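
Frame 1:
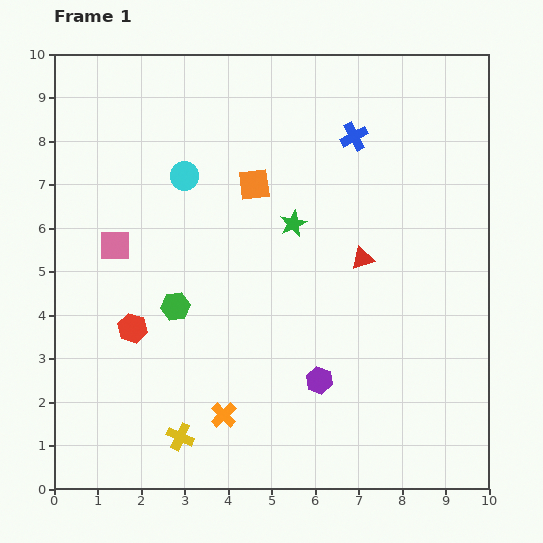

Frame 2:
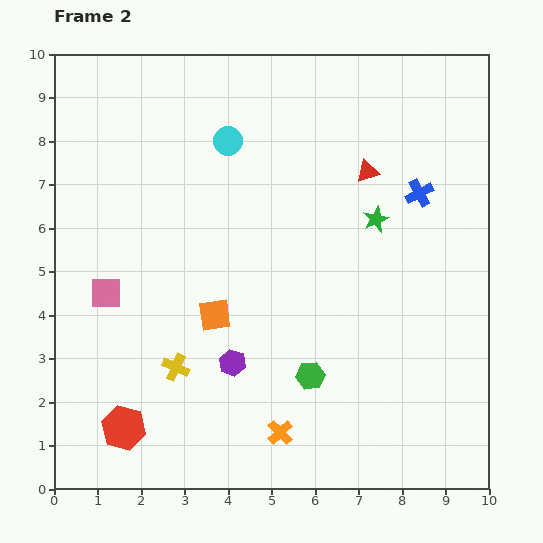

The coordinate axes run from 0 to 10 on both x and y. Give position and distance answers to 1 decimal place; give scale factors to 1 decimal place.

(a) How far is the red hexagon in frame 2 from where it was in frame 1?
2.3

The red hexagon moved from (1.8, 3.7) to (1.6, 1.4), a distance of √(0.2² + 2.3²) ≈ 2.3.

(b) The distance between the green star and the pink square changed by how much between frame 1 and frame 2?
+2.3

Distance in frame 1: 4.1. Distance in frame 2: 6.4.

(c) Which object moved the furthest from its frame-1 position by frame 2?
the green hexagon

(moved 3.5; next 3.1)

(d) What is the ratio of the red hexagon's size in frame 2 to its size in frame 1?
1.5×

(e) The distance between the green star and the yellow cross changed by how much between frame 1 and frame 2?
+0.2

Distance in frame 1: 5.5. Distance in frame 2: 5.7.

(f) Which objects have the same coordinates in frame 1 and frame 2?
none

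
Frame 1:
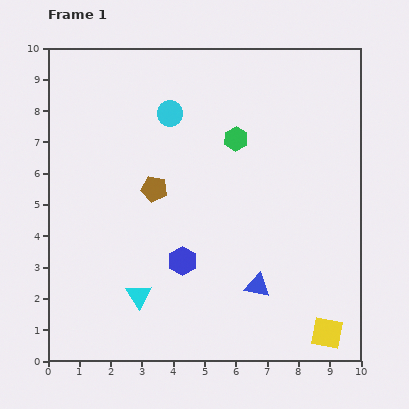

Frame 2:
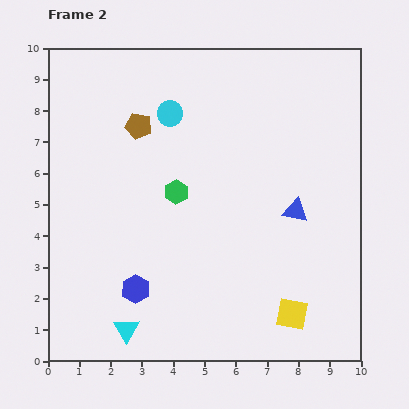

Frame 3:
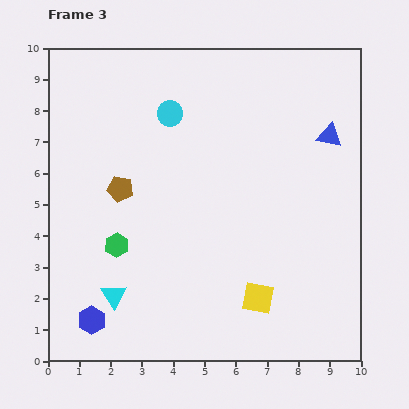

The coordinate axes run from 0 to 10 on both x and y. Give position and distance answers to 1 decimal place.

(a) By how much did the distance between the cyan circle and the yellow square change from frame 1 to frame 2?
-1.1

Distance in frame 1: 8.6. Distance in frame 2: 7.5.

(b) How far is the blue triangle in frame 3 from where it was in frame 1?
5.3

The blue triangle moved from (6.7, 2.4) to (9.0, 7.2), a distance of √(2.3² + 4.8²) ≈ 5.3.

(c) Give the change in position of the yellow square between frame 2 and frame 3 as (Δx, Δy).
(-1.1, 0.5)

The yellow square was at (7.8, 1.5) in frame 2 and (6.7, 2.0) in frame 3.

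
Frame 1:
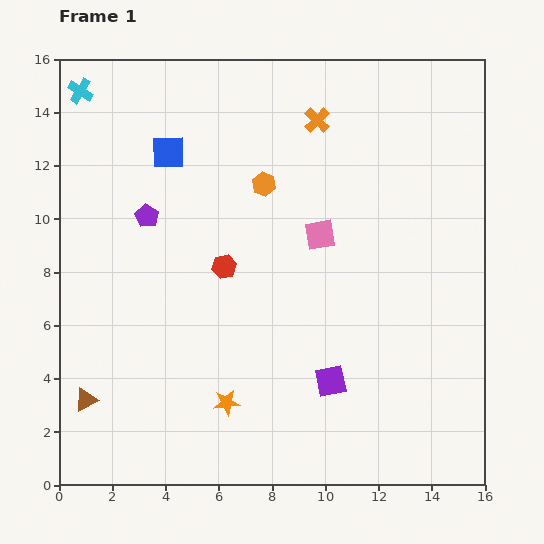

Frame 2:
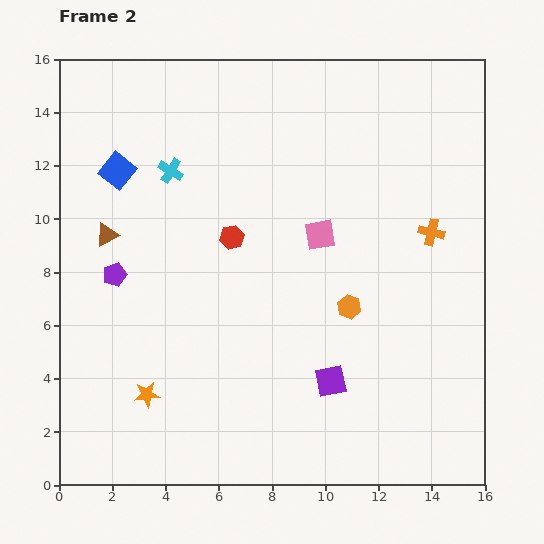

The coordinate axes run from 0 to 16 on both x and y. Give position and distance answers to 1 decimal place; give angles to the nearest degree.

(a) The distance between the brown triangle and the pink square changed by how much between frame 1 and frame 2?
-2.8

Distance in frame 1: 10.8. Distance in frame 2: 8.0.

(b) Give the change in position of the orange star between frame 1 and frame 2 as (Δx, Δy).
(-3.0, 0.3)

The orange star was at (6.3, 3.1) in frame 1 and (3.3, 3.4) in frame 2.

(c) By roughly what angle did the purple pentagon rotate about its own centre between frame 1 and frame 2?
22° clockwise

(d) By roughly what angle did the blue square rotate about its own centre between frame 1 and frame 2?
39° clockwise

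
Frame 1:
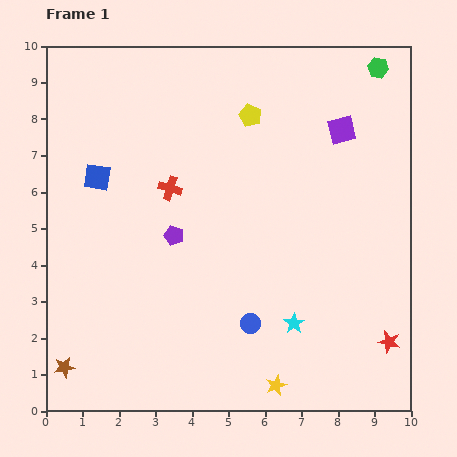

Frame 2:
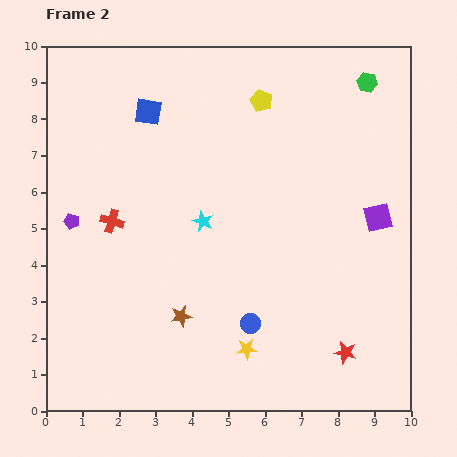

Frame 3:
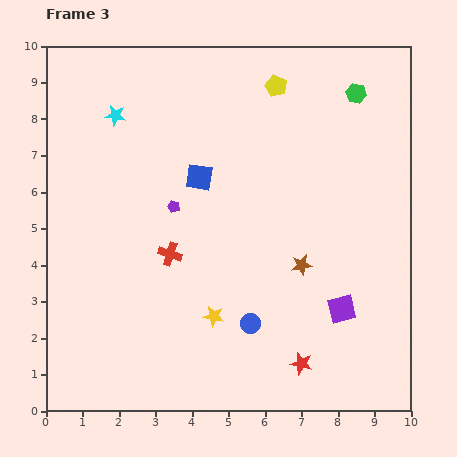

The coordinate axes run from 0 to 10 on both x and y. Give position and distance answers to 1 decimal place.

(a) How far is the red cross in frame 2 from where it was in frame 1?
1.8

The red cross moved from (3.4, 6.1) to (1.8, 5.2), a distance of √(1.6² + 0.9²) ≈ 1.8.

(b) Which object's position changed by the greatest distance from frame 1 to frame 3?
the cyan star

(moved 7.5; next 7.1)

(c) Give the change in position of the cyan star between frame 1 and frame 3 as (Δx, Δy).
(-4.9, 5.7)

The cyan star was at (6.8, 2.4) in frame 1 and (1.9, 8.1) in frame 3.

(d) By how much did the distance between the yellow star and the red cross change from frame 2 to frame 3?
-3.0

Distance in frame 2: 5.1. Distance in frame 3: 2.1.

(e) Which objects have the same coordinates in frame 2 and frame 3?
the blue circle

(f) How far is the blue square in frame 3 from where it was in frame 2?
2.3

The blue square moved from (2.8, 8.2) to (4.2, 6.4), a distance of √(1.4² + 1.8²) ≈ 2.3.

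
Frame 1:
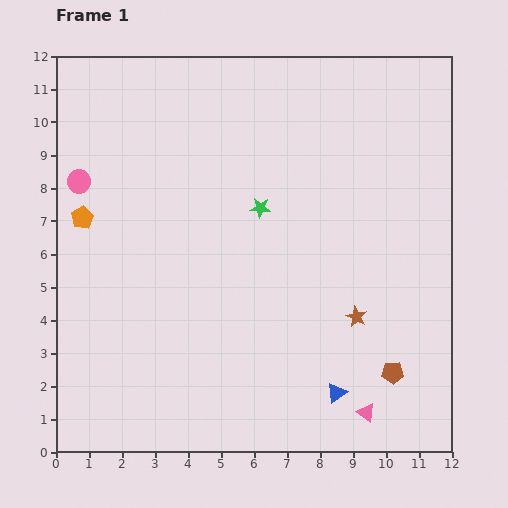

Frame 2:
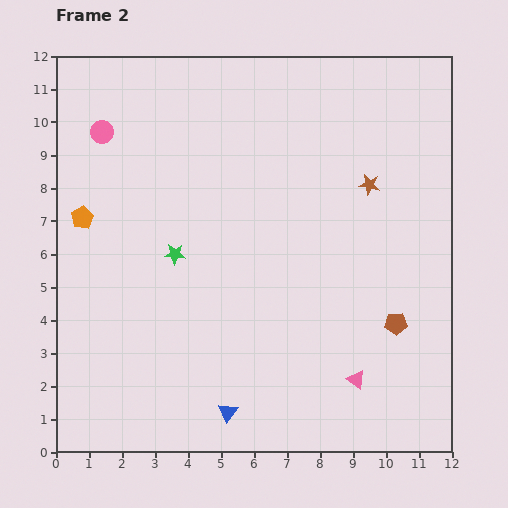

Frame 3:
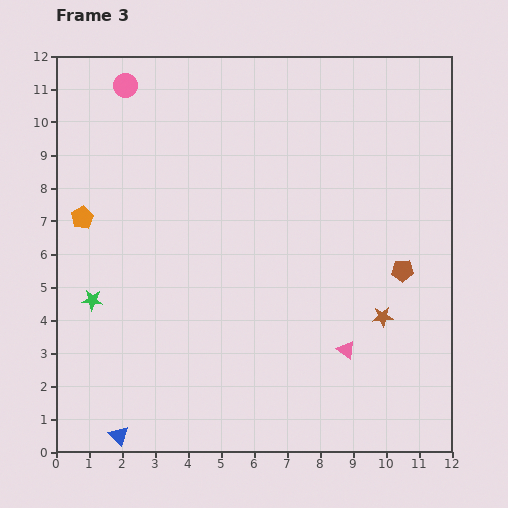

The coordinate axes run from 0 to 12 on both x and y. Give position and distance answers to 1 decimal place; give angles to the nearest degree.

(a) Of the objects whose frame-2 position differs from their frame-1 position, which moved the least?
the pink triangle

(moved 1.0)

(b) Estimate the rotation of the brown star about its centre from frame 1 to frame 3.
31° counter-clockwise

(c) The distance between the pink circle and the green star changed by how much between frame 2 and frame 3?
+2.3

Distance in frame 2: 4.3. Distance in frame 3: 6.6.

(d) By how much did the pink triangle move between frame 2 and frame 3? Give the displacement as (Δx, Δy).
(-0.3, 0.9)

The pink triangle was at (9.1, 2.2) in frame 2 and (8.8, 3.1) in frame 3.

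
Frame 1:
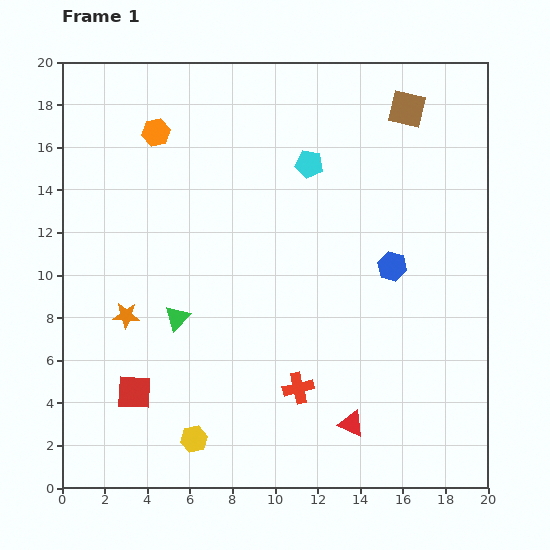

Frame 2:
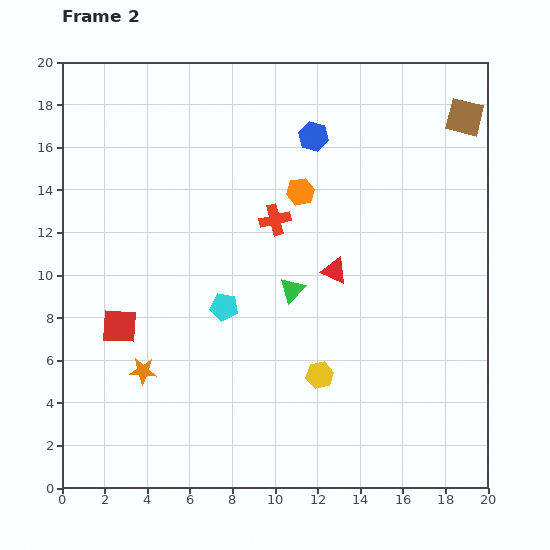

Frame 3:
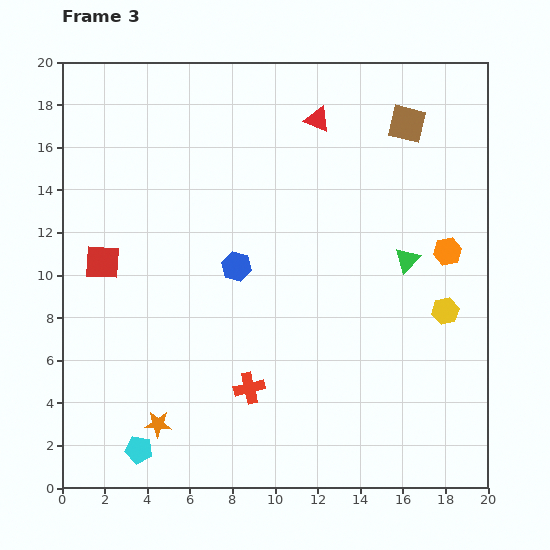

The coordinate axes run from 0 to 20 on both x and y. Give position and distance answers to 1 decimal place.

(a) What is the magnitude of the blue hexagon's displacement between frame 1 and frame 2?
7.1

The blue hexagon moved from (15.5, 10.4) to (11.8, 16.5), a distance of √(3.7² + 6.1²) ≈ 7.1.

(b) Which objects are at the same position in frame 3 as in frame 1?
none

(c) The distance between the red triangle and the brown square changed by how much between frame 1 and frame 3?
-10.8

Distance in frame 1: 15.0. Distance in frame 3: 4.2.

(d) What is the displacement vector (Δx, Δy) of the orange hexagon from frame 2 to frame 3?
(6.9, -2.8)

The orange hexagon was at (11.2, 13.9) in frame 2 and (18.1, 11.1) in frame 3.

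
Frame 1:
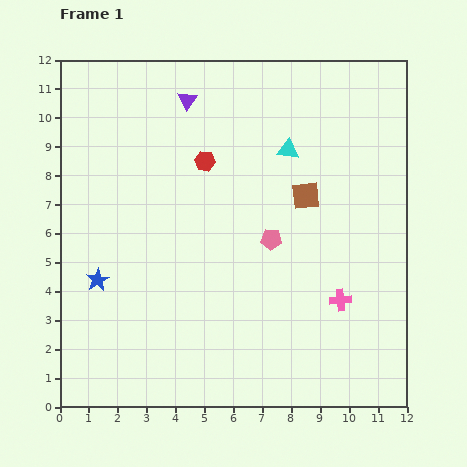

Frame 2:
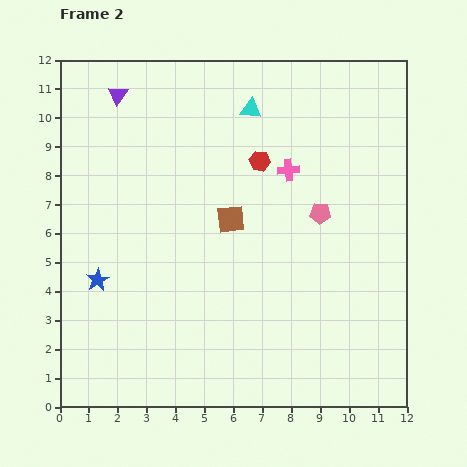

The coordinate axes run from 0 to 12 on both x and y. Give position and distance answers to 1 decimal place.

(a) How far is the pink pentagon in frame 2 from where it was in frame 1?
1.9

The pink pentagon moved from (7.3, 5.8) to (9.0, 6.7), a distance of √(1.7² + 0.9²) ≈ 1.9.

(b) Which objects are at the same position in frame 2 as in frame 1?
the blue star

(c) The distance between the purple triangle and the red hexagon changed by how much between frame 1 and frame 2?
+3.2

Distance in frame 1: 2.2. Distance in frame 2: 5.4.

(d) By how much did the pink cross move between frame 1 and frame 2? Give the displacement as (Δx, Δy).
(-1.8, 4.5)

The pink cross was at (9.7, 3.7) in frame 1 and (7.9, 8.2) in frame 2.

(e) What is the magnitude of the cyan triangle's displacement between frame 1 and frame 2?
1.9

The cyan triangle moved from (7.9, 8.9) to (6.6, 10.3), a distance of √(1.3² + 1.4²) ≈ 1.9.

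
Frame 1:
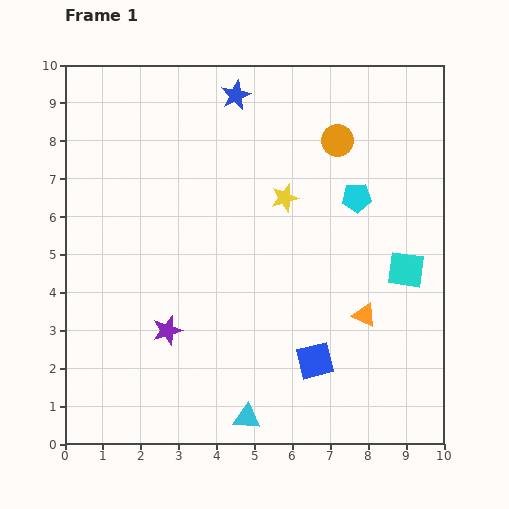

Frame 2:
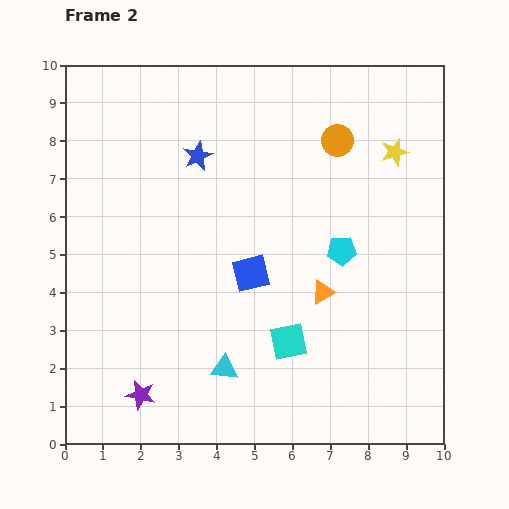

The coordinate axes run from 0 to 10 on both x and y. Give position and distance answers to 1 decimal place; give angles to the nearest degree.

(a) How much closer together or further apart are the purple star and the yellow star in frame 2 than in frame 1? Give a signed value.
+4.6

Distance in frame 1: 4.7. Distance in frame 2: 9.3.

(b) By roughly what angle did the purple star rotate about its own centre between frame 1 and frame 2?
29° clockwise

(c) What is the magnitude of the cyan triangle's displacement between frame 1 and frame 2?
1.4

The cyan triangle moved from (4.8, 0.7) to (4.2, 2.0), a distance of √(0.6² + 1.3²) ≈ 1.4.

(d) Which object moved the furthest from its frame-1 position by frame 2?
the cyan square

(moved 3.6; next 3.1)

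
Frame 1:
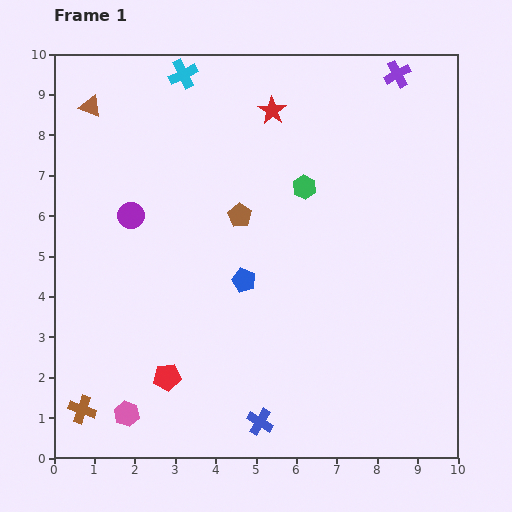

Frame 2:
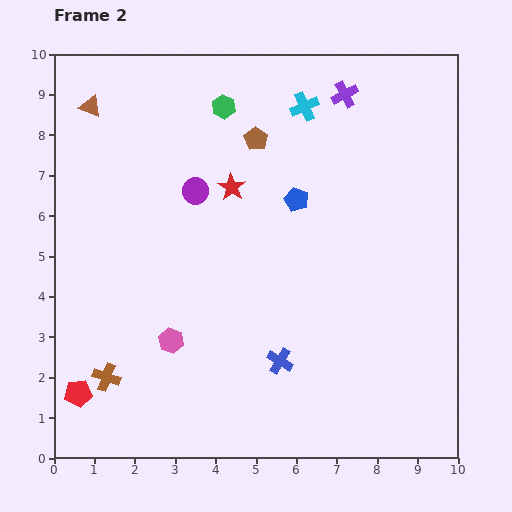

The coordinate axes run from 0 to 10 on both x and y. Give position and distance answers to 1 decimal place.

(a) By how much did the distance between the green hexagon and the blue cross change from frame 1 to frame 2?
+0.6

Distance in frame 1: 5.9. Distance in frame 2: 6.5.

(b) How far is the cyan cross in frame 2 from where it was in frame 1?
3.1

The cyan cross moved from (3.2, 9.5) to (6.2, 8.7), a distance of √(3.0² + 0.8²) ≈ 3.1.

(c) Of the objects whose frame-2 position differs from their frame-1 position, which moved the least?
the brown cross

(moved 1.0)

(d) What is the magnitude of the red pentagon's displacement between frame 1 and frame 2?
2.2

The red pentagon moved from (2.8, 2.0) to (0.6, 1.6), a distance of √(2.2² + 0.4²) ≈ 2.2.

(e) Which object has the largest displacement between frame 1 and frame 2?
the cyan cross

(moved 3.1; next 2.8)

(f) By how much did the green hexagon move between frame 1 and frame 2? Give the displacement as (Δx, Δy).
(-2.0, 2.0)

The green hexagon was at (6.2, 6.7) in frame 1 and (4.2, 8.7) in frame 2.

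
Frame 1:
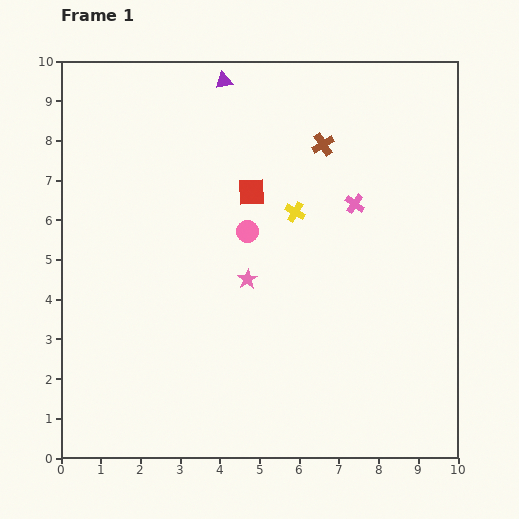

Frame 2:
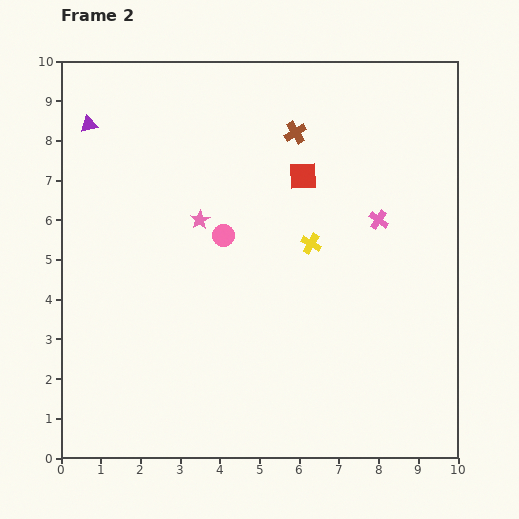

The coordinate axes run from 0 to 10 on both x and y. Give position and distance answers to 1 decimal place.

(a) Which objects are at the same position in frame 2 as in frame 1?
none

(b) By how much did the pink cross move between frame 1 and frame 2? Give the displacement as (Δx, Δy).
(0.6, -0.4)

The pink cross was at (7.4, 6.4) in frame 1 and (8.0, 6.0) in frame 2.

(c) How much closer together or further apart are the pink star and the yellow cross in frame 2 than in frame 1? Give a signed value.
+0.8

Distance in frame 1: 2.1. Distance in frame 2: 2.9.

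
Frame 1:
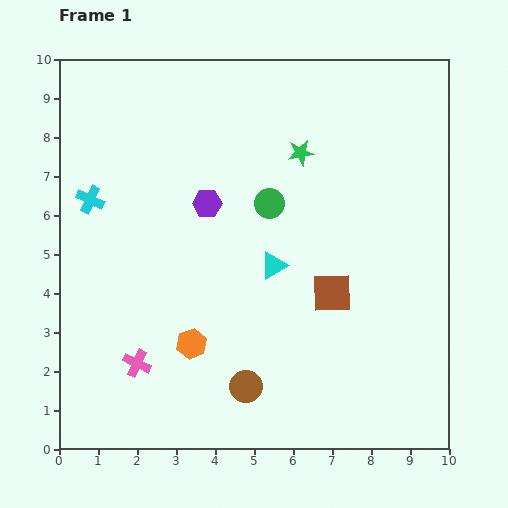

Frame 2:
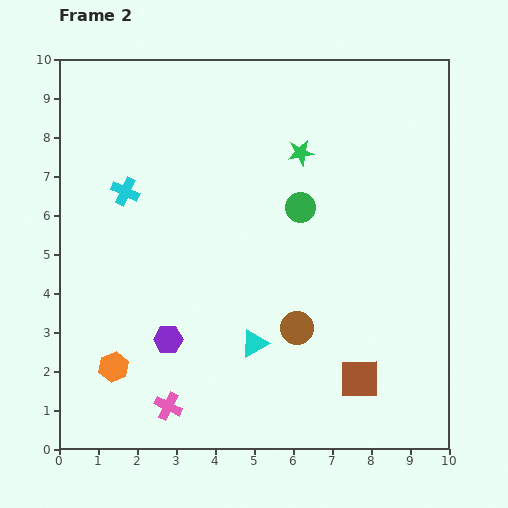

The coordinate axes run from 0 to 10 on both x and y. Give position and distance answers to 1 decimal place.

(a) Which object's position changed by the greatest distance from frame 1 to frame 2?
the purple hexagon

(moved 3.6; next 2.3)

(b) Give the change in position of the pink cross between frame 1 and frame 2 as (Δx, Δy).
(0.8, -1.1)

The pink cross was at (2.0, 2.2) in frame 1 and (2.8, 1.1) in frame 2.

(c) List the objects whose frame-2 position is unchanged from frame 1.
the green star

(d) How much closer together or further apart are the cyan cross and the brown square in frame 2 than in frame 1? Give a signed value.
+1.1

Distance in frame 1: 6.6. Distance in frame 2: 7.7.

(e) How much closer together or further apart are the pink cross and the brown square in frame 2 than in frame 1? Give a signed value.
-0.4

Distance in frame 1: 5.3. Distance in frame 2: 4.9.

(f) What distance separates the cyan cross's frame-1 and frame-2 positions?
0.9

The cyan cross moved from (0.8, 6.4) to (1.7, 6.6), a distance of √(0.9² + 0.2²) ≈ 0.9.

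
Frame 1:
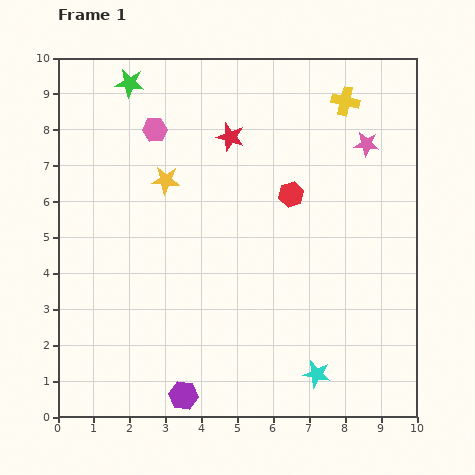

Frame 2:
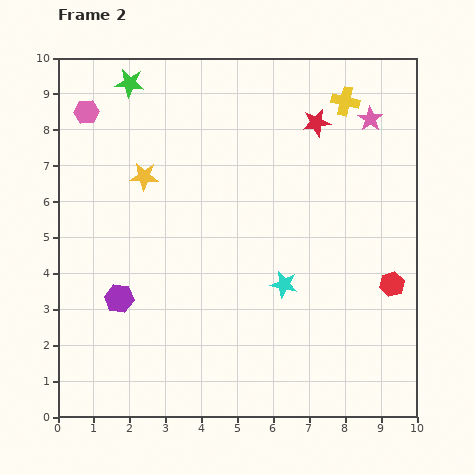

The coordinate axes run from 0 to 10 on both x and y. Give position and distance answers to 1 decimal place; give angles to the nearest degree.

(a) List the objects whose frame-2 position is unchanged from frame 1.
the green star, the yellow cross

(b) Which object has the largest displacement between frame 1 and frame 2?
the red hexagon

(moved 3.8; next 3.2)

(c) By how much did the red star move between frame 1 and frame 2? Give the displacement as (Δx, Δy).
(2.4, 0.4)

The red star was at (4.8, 7.8) in frame 1 and (7.2, 8.2) in frame 2.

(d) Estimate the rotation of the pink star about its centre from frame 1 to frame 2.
30° clockwise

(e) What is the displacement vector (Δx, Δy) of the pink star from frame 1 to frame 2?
(0.1, 0.7)

The pink star was at (8.6, 7.6) in frame 1 and (8.7, 8.3) in frame 2.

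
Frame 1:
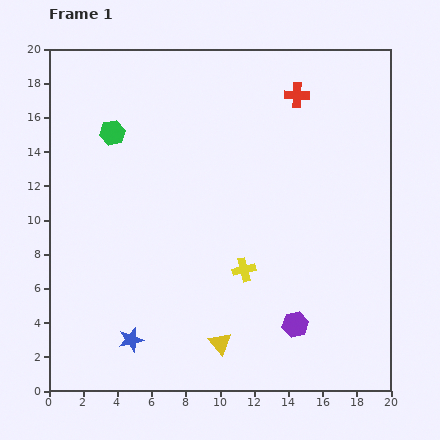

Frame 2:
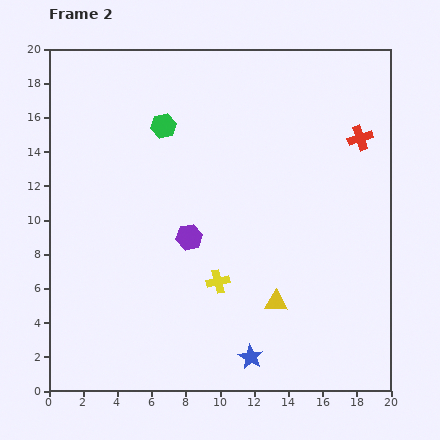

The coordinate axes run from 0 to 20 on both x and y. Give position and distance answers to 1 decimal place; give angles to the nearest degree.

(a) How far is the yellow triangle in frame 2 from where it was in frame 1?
4.1

The yellow triangle moved from (10.0, 2.8) to (13.3, 5.2), a distance of √(3.3² + 2.4²) ≈ 4.1.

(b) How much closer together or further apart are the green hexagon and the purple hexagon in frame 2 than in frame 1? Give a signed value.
-8.8

Distance in frame 1: 15.5. Distance in frame 2: 6.7.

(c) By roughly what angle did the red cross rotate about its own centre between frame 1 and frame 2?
21° counter-clockwise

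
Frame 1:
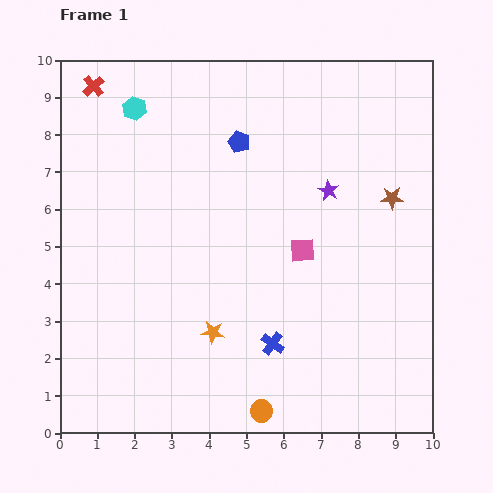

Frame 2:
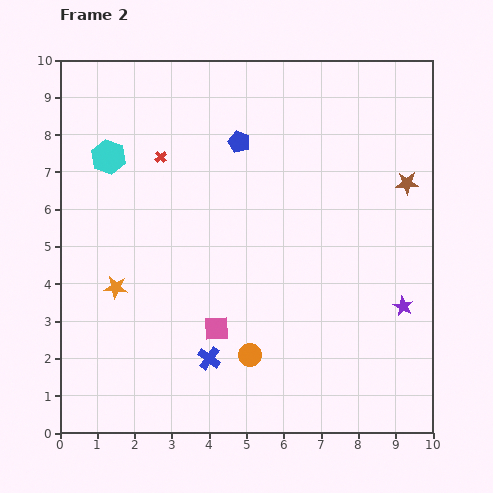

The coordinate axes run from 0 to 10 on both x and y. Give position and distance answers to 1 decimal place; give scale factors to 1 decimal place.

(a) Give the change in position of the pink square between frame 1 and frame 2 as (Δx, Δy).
(-2.3, -2.1)

The pink square was at (6.5, 4.9) in frame 1 and (4.2, 2.8) in frame 2.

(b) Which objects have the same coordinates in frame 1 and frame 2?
the blue pentagon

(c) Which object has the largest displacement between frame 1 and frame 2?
the purple star

(moved 3.7; next 3.1)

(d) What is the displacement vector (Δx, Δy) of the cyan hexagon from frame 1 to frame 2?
(-0.7, -1.3)

The cyan hexagon was at (2.0, 8.7) in frame 1 and (1.3, 7.4) in frame 2.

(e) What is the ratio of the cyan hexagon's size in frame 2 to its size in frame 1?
1.4×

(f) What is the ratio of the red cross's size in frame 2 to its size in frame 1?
0.6×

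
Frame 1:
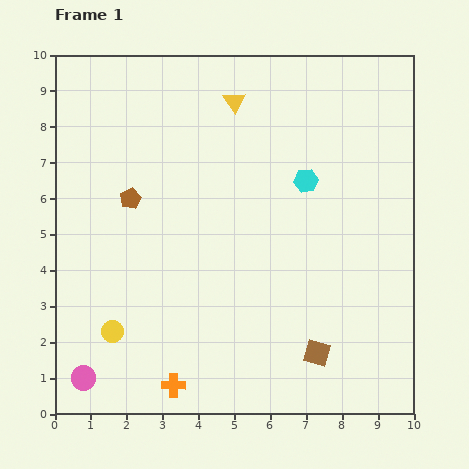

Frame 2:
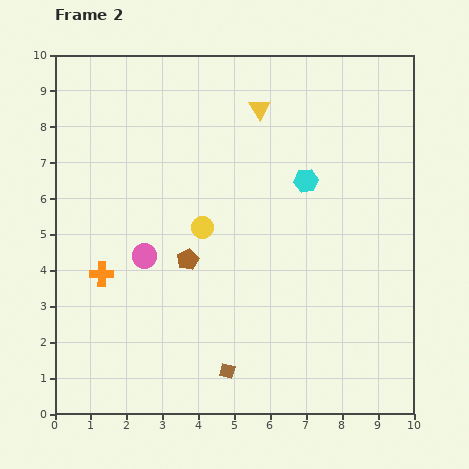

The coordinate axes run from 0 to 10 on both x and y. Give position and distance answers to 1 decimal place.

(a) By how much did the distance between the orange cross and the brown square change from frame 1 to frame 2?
+0.3

Distance in frame 1: 4.1. Distance in frame 2: 4.4.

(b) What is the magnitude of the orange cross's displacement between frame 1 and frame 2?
3.7

The orange cross moved from (3.3, 0.8) to (1.3, 3.9), a distance of √(2.0² + 3.1²) ≈ 3.7.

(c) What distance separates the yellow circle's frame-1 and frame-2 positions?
3.8

The yellow circle moved from (1.6, 2.3) to (4.1, 5.2), a distance of √(2.5² + 2.9²) ≈ 3.8.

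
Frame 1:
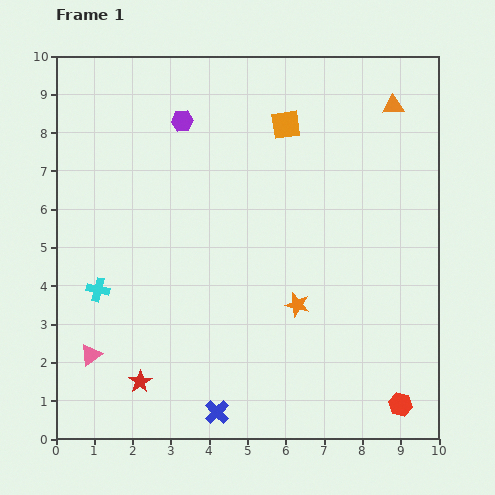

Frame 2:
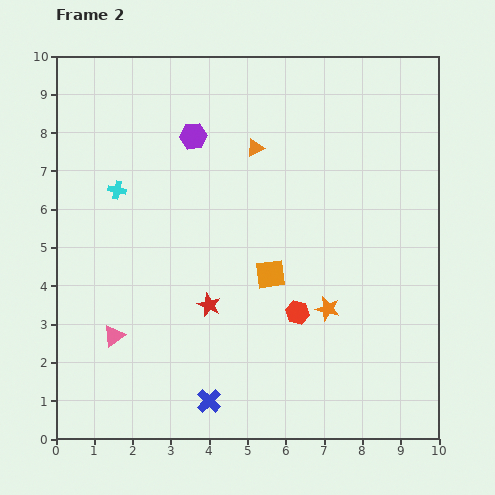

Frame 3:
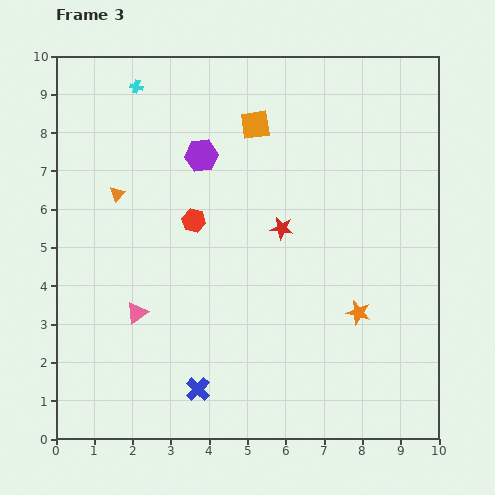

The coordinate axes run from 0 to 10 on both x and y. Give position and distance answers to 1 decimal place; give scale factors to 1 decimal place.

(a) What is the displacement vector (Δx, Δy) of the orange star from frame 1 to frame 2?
(0.8, -0.1)

The orange star was at (6.3, 3.5) in frame 1 and (7.1, 3.4) in frame 2.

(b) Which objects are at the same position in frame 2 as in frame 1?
none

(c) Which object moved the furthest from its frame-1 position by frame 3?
the orange triangle

(moved 7.6; next 7.2)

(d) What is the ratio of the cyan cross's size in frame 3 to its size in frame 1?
0.6×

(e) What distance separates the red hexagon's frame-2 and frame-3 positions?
3.6

The red hexagon moved from (6.3, 3.3) to (3.6, 5.7), a distance of √(2.7² + 2.4²) ≈ 3.6.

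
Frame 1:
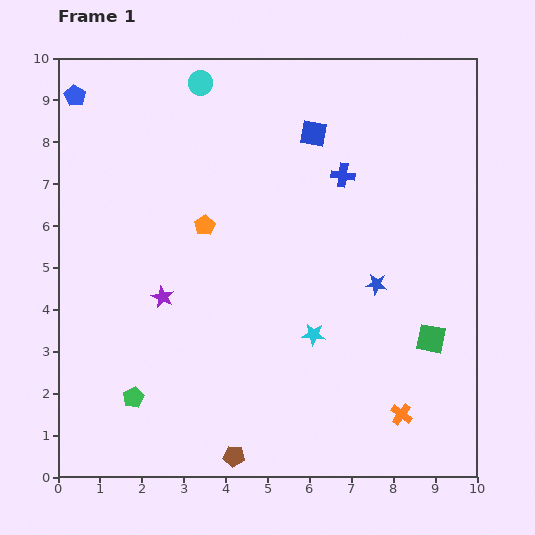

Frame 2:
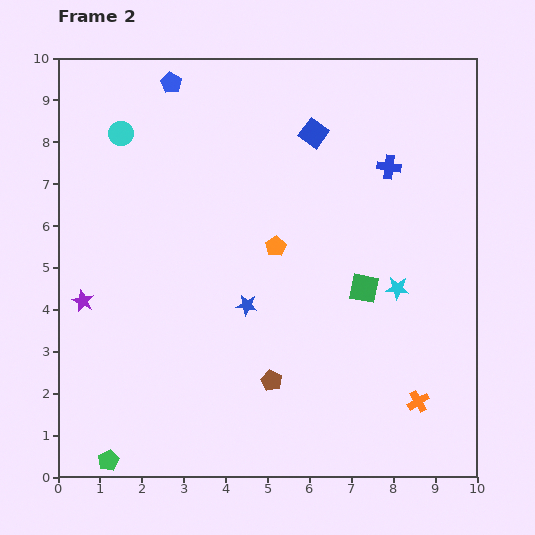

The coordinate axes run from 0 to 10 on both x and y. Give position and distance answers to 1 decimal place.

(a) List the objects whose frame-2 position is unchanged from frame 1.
the blue square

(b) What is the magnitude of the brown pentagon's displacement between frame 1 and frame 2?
2.0

The brown pentagon moved from (4.2, 0.5) to (5.1, 2.3), a distance of √(0.9² + 1.8²) ≈ 2.0.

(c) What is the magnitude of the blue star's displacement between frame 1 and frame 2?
3.1

The blue star moved from (7.6, 4.6) to (4.5, 4.1), a distance of √(3.1² + 0.5²) ≈ 3.1.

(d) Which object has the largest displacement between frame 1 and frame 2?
the blue star

(moved 3.1; next 2.3)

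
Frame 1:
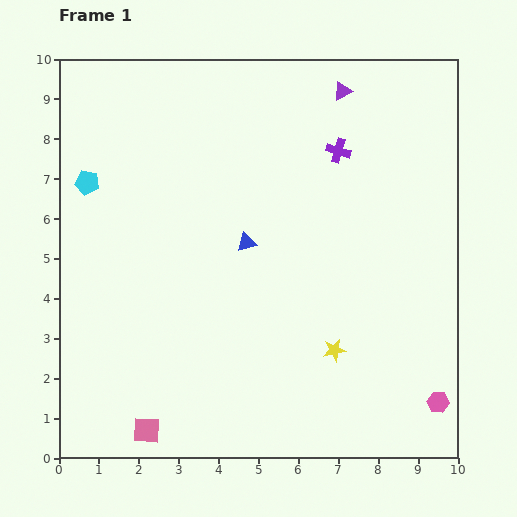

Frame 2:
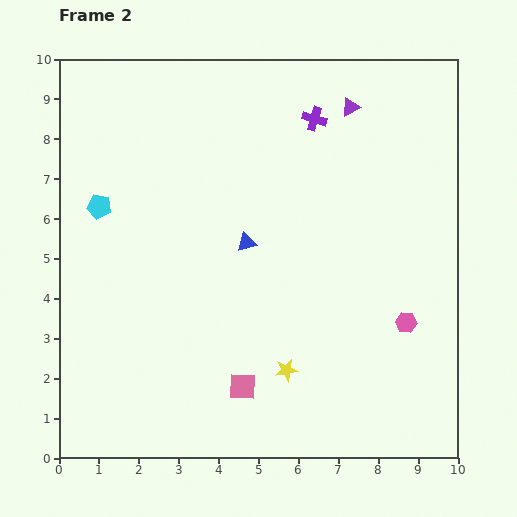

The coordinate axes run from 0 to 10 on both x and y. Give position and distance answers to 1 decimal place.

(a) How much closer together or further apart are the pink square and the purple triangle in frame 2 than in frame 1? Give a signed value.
-2.3

Distance in frame 1: 9.8. Distance in frame 2: 7.5.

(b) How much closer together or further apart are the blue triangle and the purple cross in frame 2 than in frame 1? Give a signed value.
+0.2

Distance in frame 1: 3.3. Distance in frame 2: 3.5.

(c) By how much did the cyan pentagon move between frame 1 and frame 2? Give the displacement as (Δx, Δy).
(0.3, -0.6)

The cyan pentagon was at (0.7, 6.9) in frame 1 and (1.0, 6.3) in frame 2.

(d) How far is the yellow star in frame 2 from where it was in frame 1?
1.3

The yellow star moved from (6.9, 2.7) to (5.7, 2.2), a distance of √(1.2² + 0.5²) ≈ 1.3.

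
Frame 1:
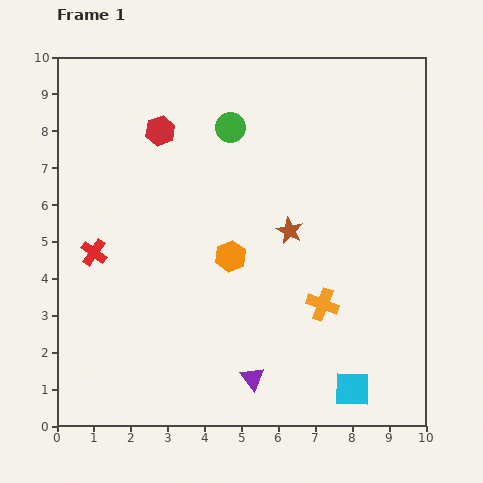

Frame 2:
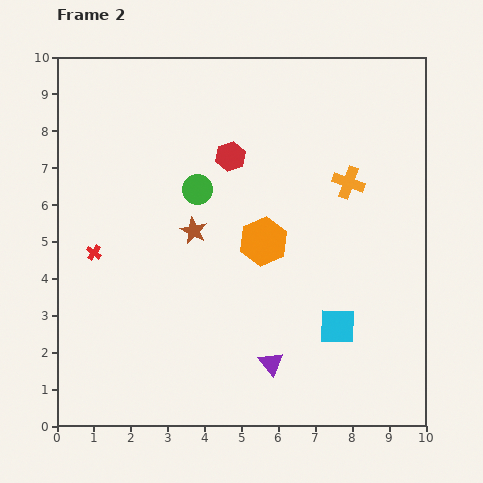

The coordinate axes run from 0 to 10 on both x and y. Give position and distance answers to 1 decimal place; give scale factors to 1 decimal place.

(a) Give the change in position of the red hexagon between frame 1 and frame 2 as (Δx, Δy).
(1.9, -0.7)

The red hexagon was at (2.8, 8.0) in frame 1 and (4.7, 7.3) in frame 2.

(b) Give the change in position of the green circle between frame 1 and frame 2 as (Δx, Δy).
(-0.9, -1.7)

The green circle was at (4.7, 8.1) in frame 1 and (3.8, 6.4) in frame 2.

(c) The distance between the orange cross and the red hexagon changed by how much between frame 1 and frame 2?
-3.1

Distance in frame 1: 6.4. Distance in frame 2: 3.3.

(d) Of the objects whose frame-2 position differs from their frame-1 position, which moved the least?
the purple triangle

(moved 0.6)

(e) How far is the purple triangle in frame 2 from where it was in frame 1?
0.6

The purple triangle moved from (5.3, 1.3) to (5.8, 1.7), a distance of √(0.5² + 0.4²) ≈ 0.6.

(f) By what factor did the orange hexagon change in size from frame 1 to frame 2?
1.5×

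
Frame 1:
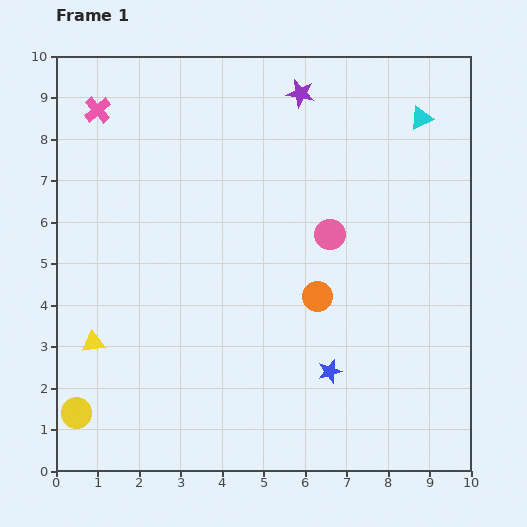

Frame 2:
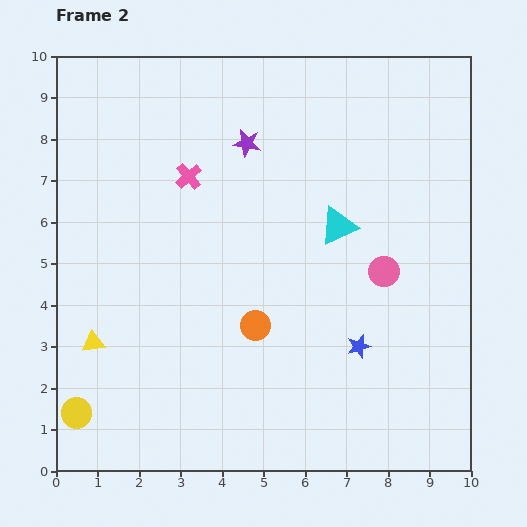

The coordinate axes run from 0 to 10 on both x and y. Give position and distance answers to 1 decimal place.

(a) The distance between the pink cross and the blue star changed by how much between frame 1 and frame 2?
-2.6

Distance in frame 1: 8.4. Distance in frame 2: 5.8.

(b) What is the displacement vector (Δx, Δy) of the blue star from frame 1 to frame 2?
(0.7, 0.6)

The blue star was at (6.6, 2.4) in frame 1 and (7.3, 3.0) in frame 2.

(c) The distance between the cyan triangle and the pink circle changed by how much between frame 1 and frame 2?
-2.0

Distance in frame 1: 3.6. Distance in frame 2: 1.6.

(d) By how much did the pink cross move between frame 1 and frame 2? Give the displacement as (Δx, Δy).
(2.2, -1.6)

The pink cross was at (1.0, 8.7) in frame 1 and (3.2, 7.1) in frame 2.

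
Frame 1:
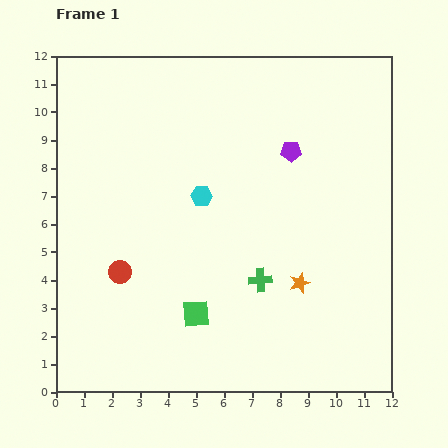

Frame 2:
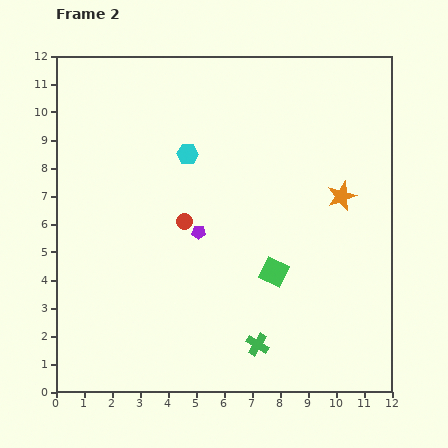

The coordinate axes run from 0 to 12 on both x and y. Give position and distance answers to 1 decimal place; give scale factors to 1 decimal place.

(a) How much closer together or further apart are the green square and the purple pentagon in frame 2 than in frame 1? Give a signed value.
-3.7

Distance in frame 1: 6.7. Distance in frame 2: 3.0.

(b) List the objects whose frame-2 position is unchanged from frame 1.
none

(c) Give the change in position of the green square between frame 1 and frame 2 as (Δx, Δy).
(2.8, 1.5)

The green square was at (5.0, 2.8) in frame 1 and (7.8, 4.3) in frame 2.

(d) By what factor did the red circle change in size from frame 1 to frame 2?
0.7×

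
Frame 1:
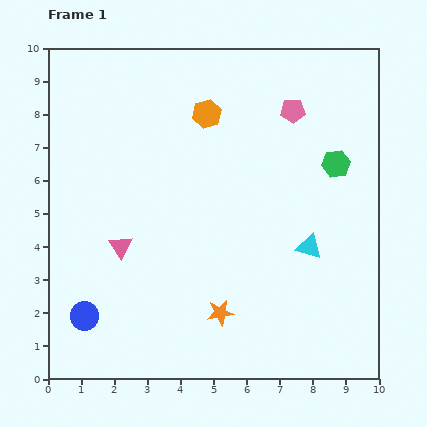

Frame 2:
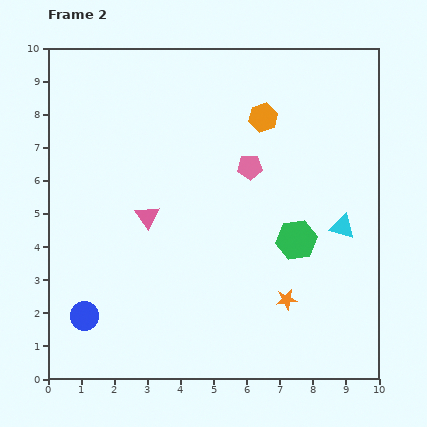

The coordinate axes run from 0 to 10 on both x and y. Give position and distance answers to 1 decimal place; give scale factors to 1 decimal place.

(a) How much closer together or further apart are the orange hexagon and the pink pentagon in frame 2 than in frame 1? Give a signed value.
-1.0

Distance in frame 1: 2.6. Distance in frame 2: 1.6.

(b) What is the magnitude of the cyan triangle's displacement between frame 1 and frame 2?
1.2

The cyan triangle moved from (7.9, 4.0) to (8.9, 4.6), a distance of √(1.0² + 0.6²) ≈ 1.2.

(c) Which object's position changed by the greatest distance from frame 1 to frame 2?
the green hexagon

(moved 2.6; next 2.1)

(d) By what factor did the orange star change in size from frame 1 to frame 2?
0.8×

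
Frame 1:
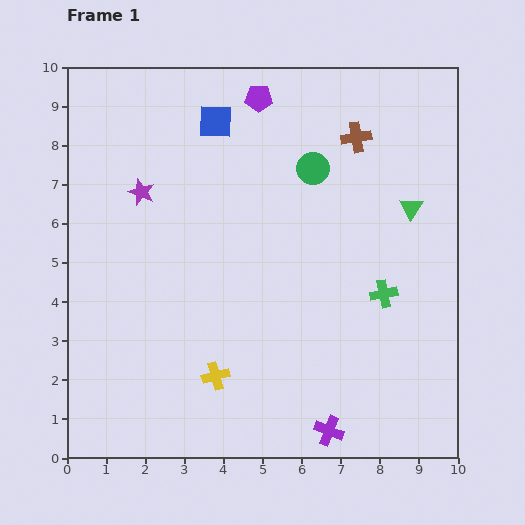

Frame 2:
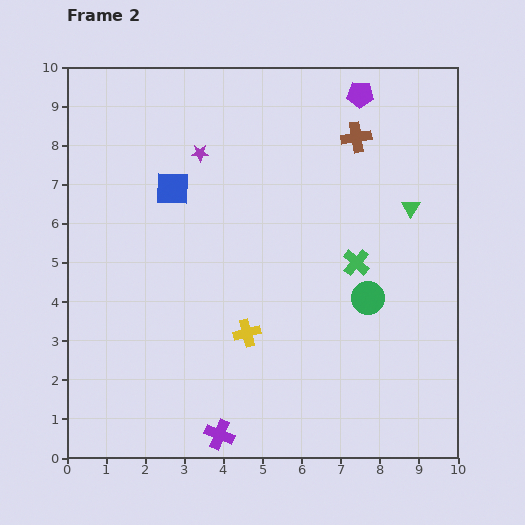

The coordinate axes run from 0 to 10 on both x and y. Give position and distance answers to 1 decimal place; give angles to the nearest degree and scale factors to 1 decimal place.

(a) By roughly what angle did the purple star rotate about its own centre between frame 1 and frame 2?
22° counter-clockwise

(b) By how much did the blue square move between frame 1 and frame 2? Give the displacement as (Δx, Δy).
(-1.1, -1.7)

The blue square was at (3.8, 8.6) in frame 1 and (2.7, 6.9) in frame 2.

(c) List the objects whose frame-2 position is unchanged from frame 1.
the brown cross, the green triangle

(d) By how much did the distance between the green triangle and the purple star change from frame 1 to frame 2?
-1.3

Distance in frame 1: 6.9. Distance in frame 2: 5.6.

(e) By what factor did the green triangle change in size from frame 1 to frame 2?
0.8×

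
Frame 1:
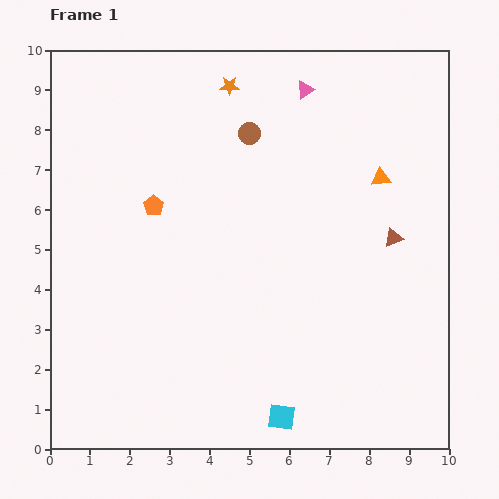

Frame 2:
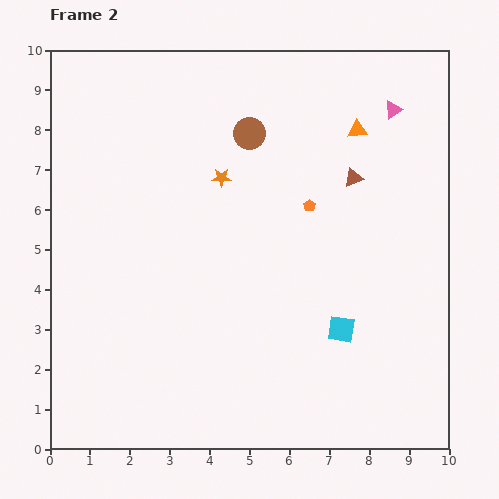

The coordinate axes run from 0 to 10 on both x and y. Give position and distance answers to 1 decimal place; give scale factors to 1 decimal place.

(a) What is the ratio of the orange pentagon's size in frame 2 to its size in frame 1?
0.6×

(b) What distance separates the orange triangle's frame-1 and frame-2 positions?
1.3

The orange triangle moved from (8.3, 6.8) to (7.7, 8.0), a distance of √(0.6² + 1.2²) ≈ 1.3.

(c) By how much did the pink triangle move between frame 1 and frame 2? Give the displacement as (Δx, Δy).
(2.2, -0.5)

The pink triangle was at (6.4, 9.0) in frame 1 and (8.6, 8.5) in frame 2.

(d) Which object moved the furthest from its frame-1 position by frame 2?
the orange pentagon

(moved 3.9; next 2.7)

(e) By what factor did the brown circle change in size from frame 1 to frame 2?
1.5×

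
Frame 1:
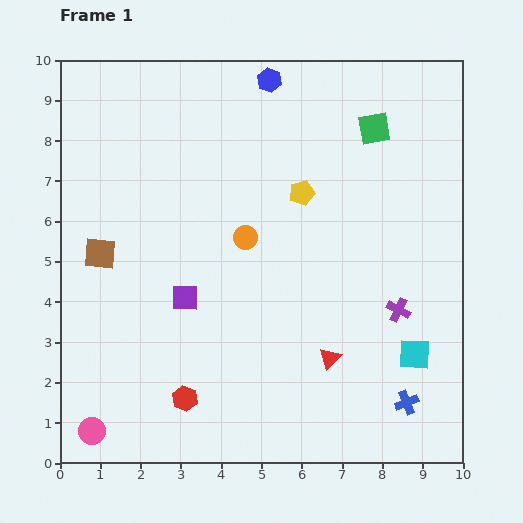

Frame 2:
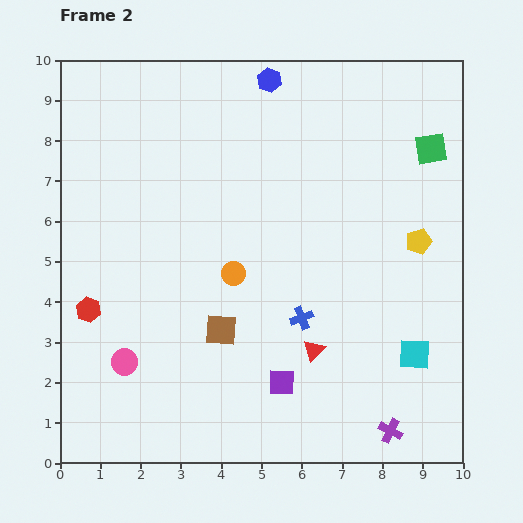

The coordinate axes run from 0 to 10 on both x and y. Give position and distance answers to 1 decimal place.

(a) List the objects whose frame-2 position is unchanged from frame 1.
the cyan square, the blue hexagon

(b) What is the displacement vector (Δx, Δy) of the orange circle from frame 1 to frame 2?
(-0.3, -0.9)

The orange circle was at (4.6, 5.6) in frame 1 and (4.3, 4.7) in frame 2.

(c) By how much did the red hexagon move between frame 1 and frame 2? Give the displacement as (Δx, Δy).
(-2.4, 2.2)

The red hexagon was at (3.1, 1.6) in frame 1 and (0.7, 3.8) in frame 2.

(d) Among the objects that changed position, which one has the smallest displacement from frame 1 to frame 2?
the red triangle

(moved 0.4)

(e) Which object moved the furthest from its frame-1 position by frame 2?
the brown square

(moved 3.6; next 3.3)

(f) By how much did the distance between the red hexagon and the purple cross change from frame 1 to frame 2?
+2.4

Distance in frame 1: 5.7. Distance in frame 2: 8.1.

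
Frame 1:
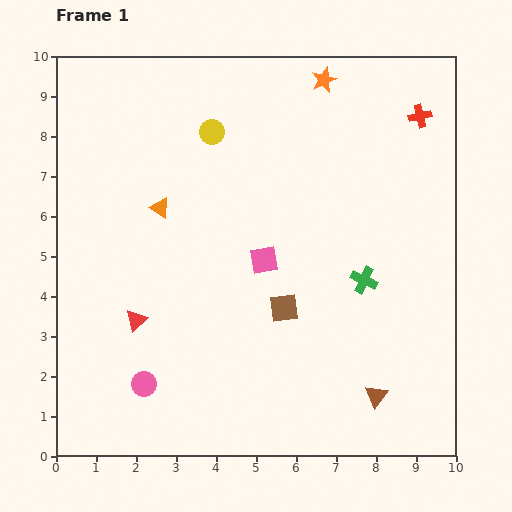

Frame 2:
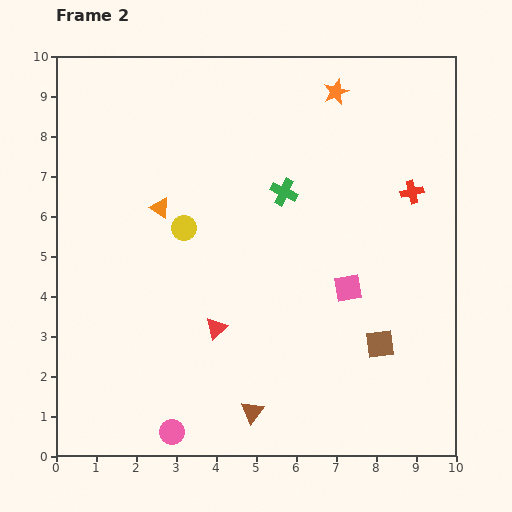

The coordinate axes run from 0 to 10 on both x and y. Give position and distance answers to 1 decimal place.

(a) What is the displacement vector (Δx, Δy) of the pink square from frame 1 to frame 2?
(2.1, -0.7)

The pink square was at (5.2, 4.9) in frame 1 and (7.3, 4.2) in frame 2.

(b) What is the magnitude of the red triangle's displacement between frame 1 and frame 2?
2.0

The red triangle moved from (2.0, 3.4) to (4.0, 3.2), a distance of √(2.0² + 0.2²) ≈ 2.0.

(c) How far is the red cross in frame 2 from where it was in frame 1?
1.9

The red cross moved from (9.1, 8.5) to (8.9, 6.6), a distance of √(0.2² + 1.9²) ≈ 1.9.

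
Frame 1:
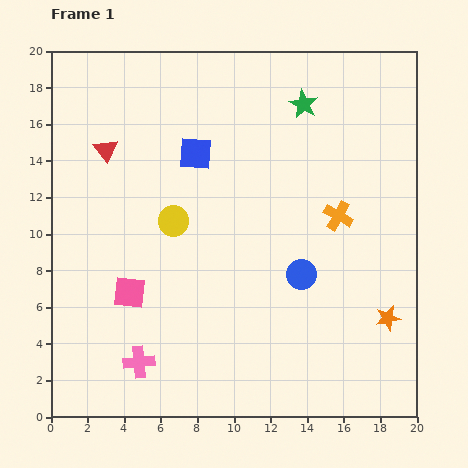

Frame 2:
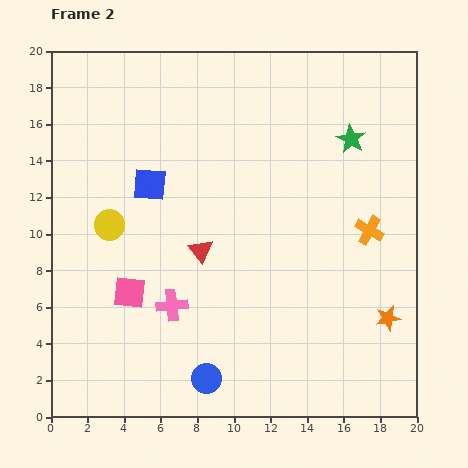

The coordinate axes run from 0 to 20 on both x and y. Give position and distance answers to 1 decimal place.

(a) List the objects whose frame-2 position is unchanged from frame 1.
the pink square, the orange star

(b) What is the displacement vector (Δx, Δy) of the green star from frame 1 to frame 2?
(2.6, -1.9)

The green star was at (13.8, 17.1) in frame 1 and (16.4, 15.2) in frame 2.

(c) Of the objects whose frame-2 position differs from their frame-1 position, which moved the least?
the orange cross

(moved 1.9)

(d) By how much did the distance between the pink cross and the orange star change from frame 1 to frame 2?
-2.0

Distance in frame 1: 13.8. Distance in frame 2: 11.8.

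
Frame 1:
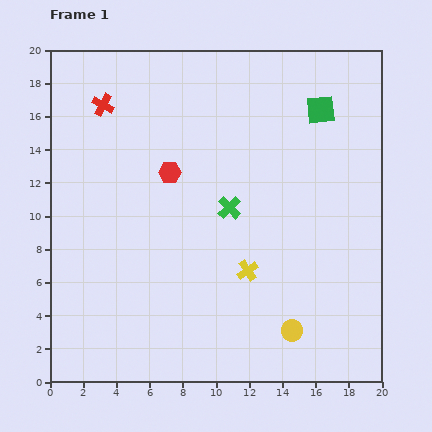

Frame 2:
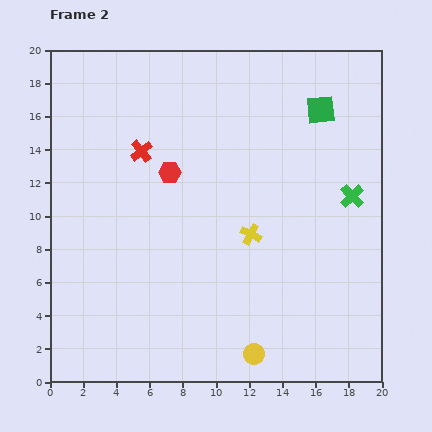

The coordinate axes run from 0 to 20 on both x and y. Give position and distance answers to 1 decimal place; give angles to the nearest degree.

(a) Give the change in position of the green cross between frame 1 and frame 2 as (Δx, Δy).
(7.4, 0.7)

The green cross was at (10.8, 10.5) in frame 1 and (18.2, 11.2) in frame 2.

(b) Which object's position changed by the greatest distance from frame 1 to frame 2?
the green cross

(moved 7.4; next 3.6)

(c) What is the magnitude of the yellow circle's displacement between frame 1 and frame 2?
2.7

The yellow circle moved from (14.6, 3.1) to (12.3, 1.7), a distance of √(2.3² + 1.4²) ≈ 2.7.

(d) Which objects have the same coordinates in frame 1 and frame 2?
the red hexagon, the green square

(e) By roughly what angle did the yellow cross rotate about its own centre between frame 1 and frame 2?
28° counter-clockwise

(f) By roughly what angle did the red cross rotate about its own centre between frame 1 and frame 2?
23° clockwise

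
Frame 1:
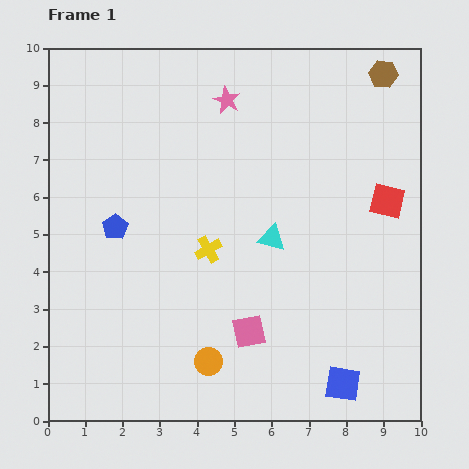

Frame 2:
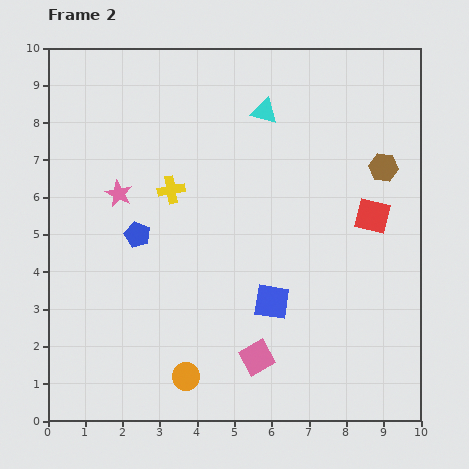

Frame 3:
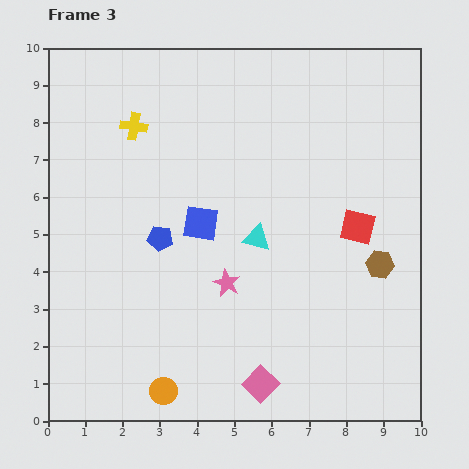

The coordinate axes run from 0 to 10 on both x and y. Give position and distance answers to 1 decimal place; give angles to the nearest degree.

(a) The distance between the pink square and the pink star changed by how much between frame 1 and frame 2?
-0.5

Distance in frame 1: 6.2. Distance in frame 2: 5.7.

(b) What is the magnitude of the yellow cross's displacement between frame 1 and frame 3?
3.9

The yellow cross moved from (4.3, 4.6) to (2.3, 7.9), a distance of √(2.0² + 3.3²) ≈ 3.9.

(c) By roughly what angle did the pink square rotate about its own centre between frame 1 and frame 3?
34° counter-clockwise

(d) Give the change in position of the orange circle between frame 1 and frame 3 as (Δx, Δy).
(-1.2, -0.8)

The orange circle was at (4.3, 1.6) in frame 1 and (3.1, 0.8) in frame 3.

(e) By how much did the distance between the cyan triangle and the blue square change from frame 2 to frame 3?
-3.5

Distance in frame 2: 5.1. Distance in frame 3: 1.6.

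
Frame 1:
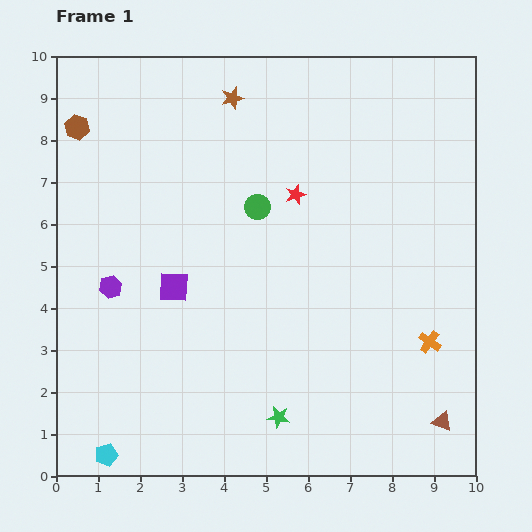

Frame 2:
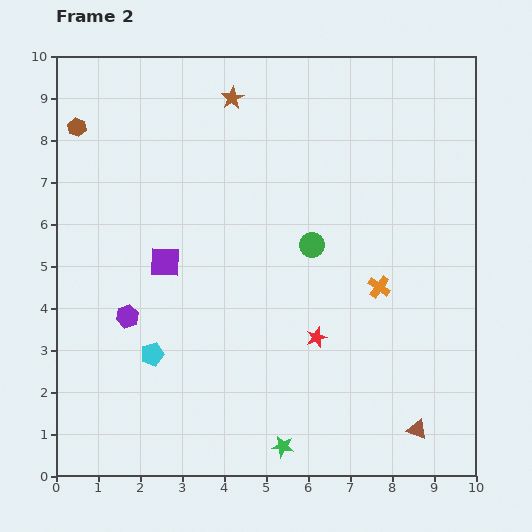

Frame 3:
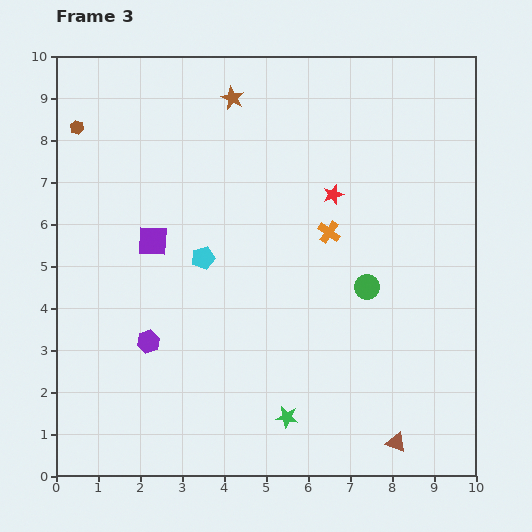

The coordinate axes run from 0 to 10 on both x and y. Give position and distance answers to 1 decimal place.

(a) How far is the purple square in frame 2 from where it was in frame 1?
0.6

The purple square moved from (2.8, 4.5) to (2.6, 5.1), a distance of √(0.2² + 0.6²) ≈ 0.6.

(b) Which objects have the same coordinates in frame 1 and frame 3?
the brown star, the brown hexagon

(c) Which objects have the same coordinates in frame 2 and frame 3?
the brown star, the brown hexagon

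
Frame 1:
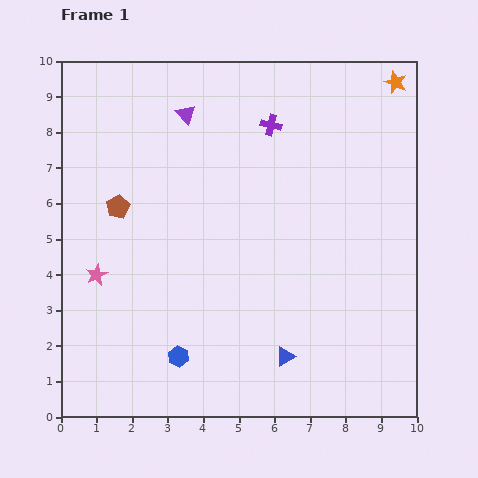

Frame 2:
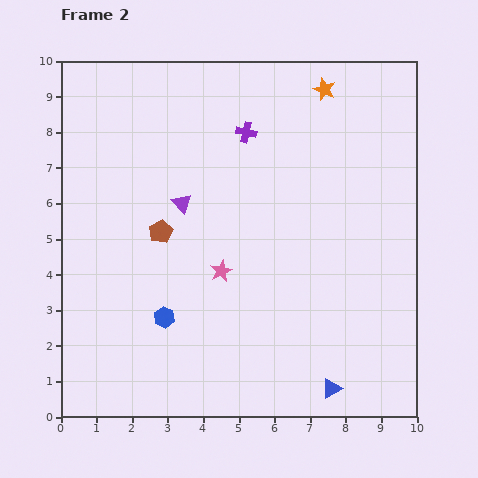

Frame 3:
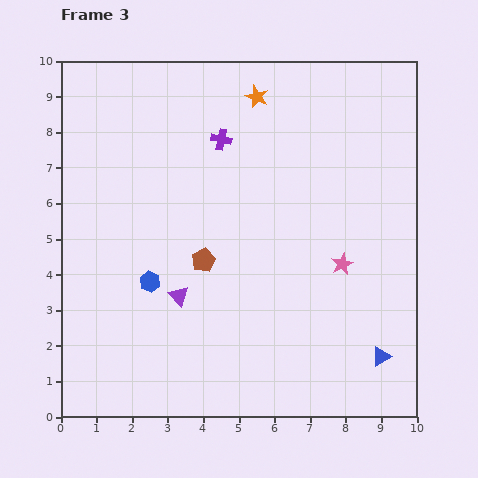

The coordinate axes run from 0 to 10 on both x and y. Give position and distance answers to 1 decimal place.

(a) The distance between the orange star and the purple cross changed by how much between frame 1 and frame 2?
-1.2

Distance in frame 1: 3.7. Distance in frame 2: 2.5.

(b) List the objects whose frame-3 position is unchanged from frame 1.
none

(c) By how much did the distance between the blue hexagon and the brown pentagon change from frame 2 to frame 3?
-0.8

Distance in frame 2: 2.4. Distance in frame 3: 1.6.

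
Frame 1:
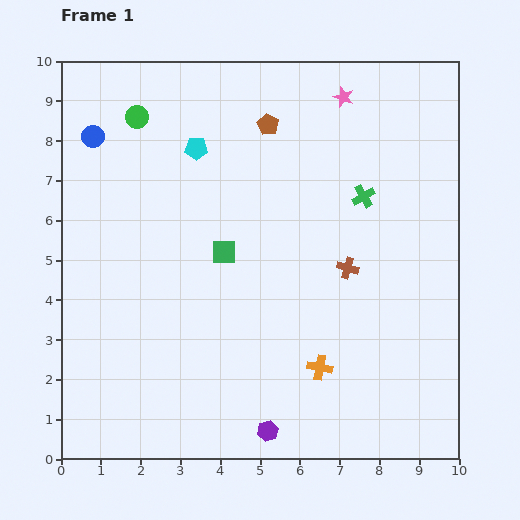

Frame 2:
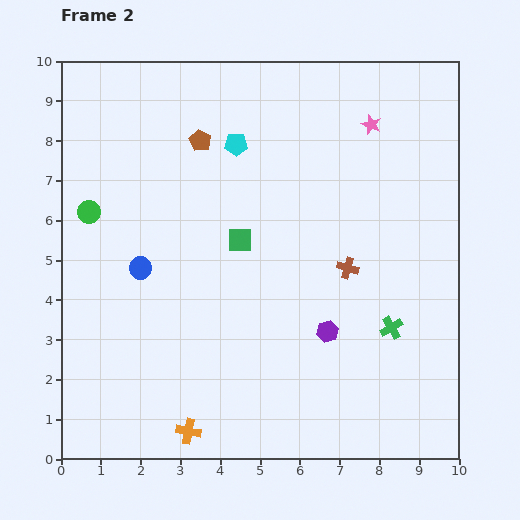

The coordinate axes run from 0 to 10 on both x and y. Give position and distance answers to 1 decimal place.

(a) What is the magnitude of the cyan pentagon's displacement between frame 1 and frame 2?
1.0

The cyan pentagon moved from (3.4, 7.8) to (4.4, 7.9), a distance of √(1.0² + 0.1²) ≈ 1.0.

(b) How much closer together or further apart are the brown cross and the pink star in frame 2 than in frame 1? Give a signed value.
-0.7

Distance in frame 1: 4.3. Distance in frame 2: 3.6.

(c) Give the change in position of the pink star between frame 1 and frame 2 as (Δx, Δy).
(0.7, -0.7)

The pink star was at (7.1, 9.1) in frame 1 and (7.8, 8.4) in frame 2.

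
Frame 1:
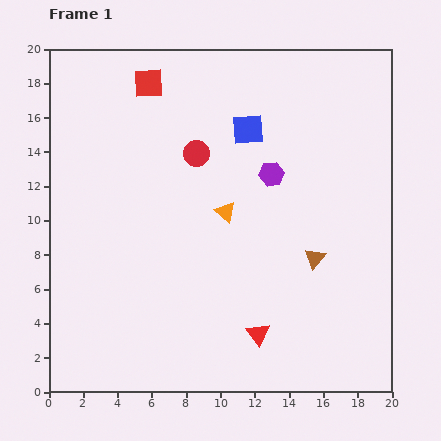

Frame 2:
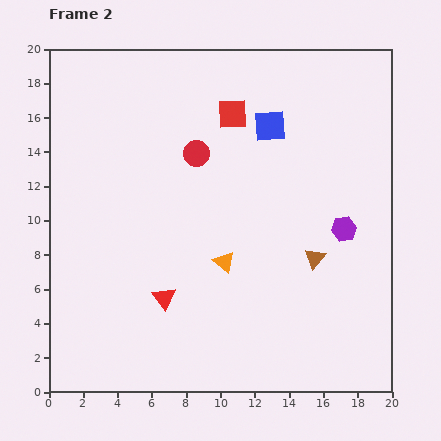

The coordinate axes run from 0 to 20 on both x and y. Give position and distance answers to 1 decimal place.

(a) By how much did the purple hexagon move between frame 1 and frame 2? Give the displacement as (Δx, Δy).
(4.2, -3.2)

The purple hexagon was at (13.0, 12.7) in frame 1 and (17.2, 9.5) in frame 2.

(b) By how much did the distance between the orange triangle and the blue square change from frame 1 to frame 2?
+3.3

Distance in frame 1: 5.0. Distance in frame 2: 8.3.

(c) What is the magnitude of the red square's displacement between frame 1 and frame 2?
5.2

The red square moved from (5.8, 18.0) to (10.7, 16.2), a distance of √(4.9² + 1.8²) ≈ 5.2.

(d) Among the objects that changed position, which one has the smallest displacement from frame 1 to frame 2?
the blue square

(moved 1.3)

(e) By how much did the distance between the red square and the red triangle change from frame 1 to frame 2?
-4.5

Distance in frame 1: 15.9. Distance in frame 2: 11.4.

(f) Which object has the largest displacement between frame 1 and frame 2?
the red triangle

(moved 5.9; next 5.3)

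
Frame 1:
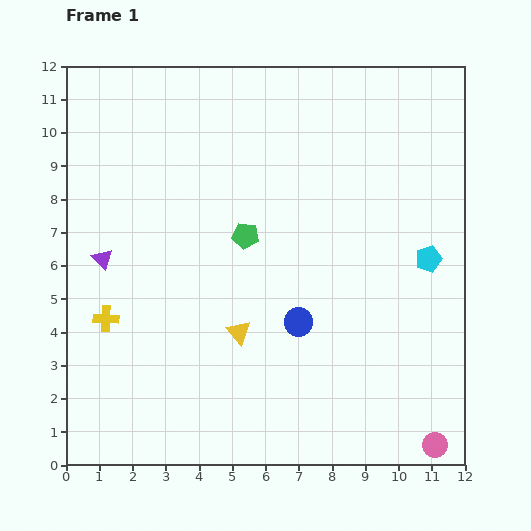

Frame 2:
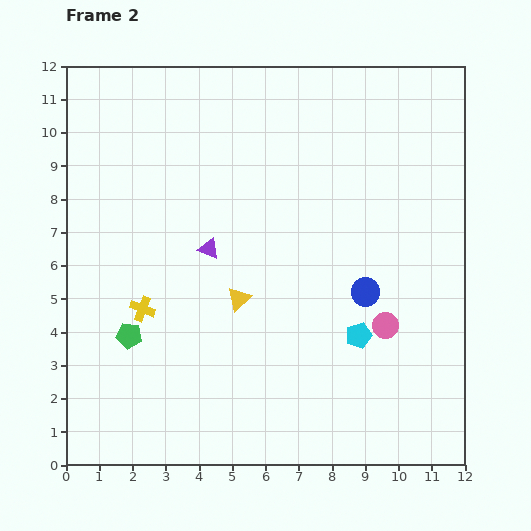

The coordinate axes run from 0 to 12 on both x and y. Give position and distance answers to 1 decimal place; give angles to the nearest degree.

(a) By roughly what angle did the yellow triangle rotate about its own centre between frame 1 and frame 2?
27° clockwise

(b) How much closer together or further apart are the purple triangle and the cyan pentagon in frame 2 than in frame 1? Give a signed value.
-4.6

Distance in frame 1: 9.8. Distance in frame 2: 5.2.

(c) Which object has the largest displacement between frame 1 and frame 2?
the green pentagon

(moved 4.6; next 3.9)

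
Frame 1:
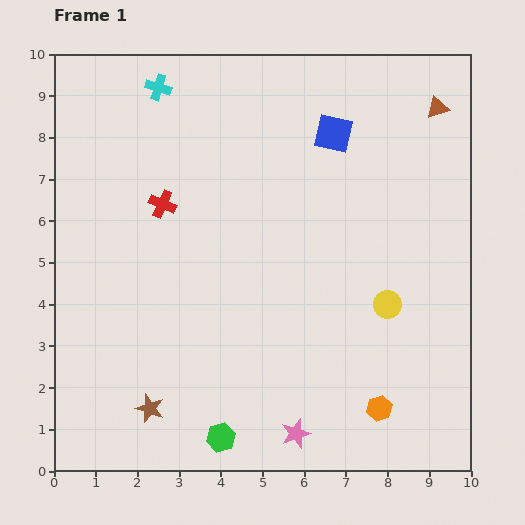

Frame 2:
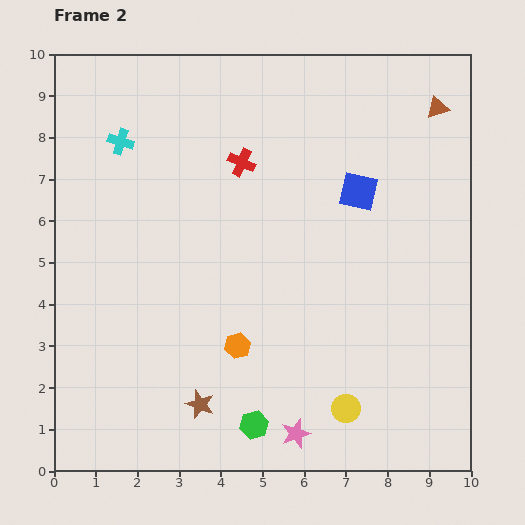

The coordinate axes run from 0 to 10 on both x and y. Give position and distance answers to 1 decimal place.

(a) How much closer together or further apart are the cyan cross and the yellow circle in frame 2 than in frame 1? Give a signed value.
+0.8

Distance in frame 1: 7.6. Distance in frame 2: 8.4.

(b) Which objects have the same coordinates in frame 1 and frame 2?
the pink star, the brown triangle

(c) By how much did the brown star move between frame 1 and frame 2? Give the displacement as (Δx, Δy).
(1.2, 0.1)

The brown star was at (2.3, 1.5) in frame 1 and (3.5, 1.6) in frame 2.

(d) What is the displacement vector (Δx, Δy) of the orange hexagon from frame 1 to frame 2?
(-3.4, 1.5)

The orange hexagon was at (7.8, 1.5) in frame 1 and (4.4, 3.0) in frame 2.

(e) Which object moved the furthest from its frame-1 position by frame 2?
the orange hexagon

(moved 3.7; next 2.7)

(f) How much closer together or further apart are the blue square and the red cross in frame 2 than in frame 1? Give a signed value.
-1.5

Distance in frame 1: 4.4. Distance in frame 2: 2.9.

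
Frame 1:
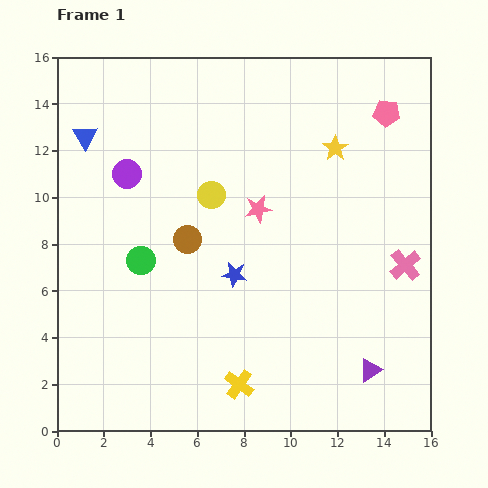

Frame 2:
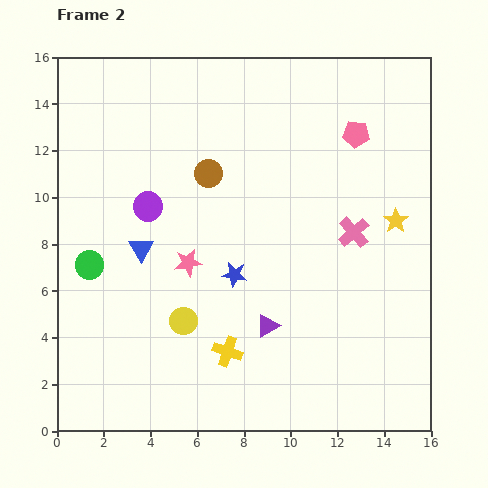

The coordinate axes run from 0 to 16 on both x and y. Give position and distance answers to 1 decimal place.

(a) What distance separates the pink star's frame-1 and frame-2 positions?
3.8

The pink star moved from (8.6, 9.5) to (5.6, 7.2), a distance of √(3.0² + 2.3²) ≈ 3.8.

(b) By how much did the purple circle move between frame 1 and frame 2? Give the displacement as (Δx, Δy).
(0.9, -1.4)

The purple circle was at (3.0, 11.0) in frame 1 and (3.9, 9.6) in frame 2.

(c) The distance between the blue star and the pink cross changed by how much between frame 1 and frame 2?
-1.9

Distance in frame 1: 7.3. Distance in frame 2: 5.4.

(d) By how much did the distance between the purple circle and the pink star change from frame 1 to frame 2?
-2.9

Distance in frame 1: 5.8. Distance in frame 2: 2.9.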